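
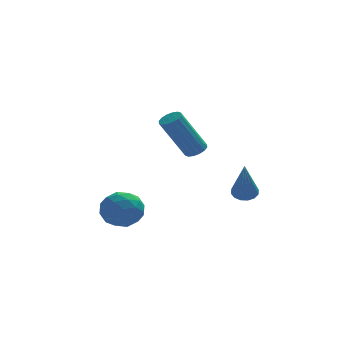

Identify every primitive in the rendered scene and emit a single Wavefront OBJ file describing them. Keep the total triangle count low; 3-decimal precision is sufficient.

v -3.822 0.111 -1.205
v -3.262 0.112 -1.874
v -4.158 -1.232 -1.486
v -3.598 -1.231 -2.155
v -3.299 -1.194 -1.336
v -3.092 -0.364 -1.162
v -4.328 -0.756 -2.198
v -4.121 0.074 -2.024
v -3.575 -0.424 -2.488
v -2.939 -0.695 -1.955
v -4.481 -0.425 -1.405
v -3.845 -0.696 -0.872
v -3.513 0.229 -1.514
v -3.907 -1.349 -1.846
v -3.731 -1.327 -1.364
v -3.402 -1.327 -1.757
v -3.413 -0.05 -1.096
v -3.083 -0.05 -1.49
v -3.105 -0.817 -1.174
v -4.337 -1.07 -1.87
v -4.007 -1.07 -2.264
v -4.018 0.207 -1.603
v -3.689 0.207 -1.996
v -4.315 -0.303 -2.186
v -3.368 -0.085 -2.269
v -3.565 -0.875 -2.434
v -3.994 -0.595 -2.459
v -3.872 -0.108 -2.357
v -2.994 -0.245 -1.956
v -3.191 -1.034 -2.121
v -3.015 -1.012 -1.64
v -2.893 -0.524 -1.538
v -3.177 -0.559 -2.317
v -4.229 -0.086 -1.239
v -4.426 -0.875 -1.404
v -4.527 -0.596 -1.822
v -4.405 -0.108 -1.72
v -3.855 -0.245 -0.926
v -4.052 -1.035 -1.091
v -3.548 -1.012 -1.003
v -3.426 -0.525 -0.901
v -4.243 -0.561 -1.043
v -0.236 3.978 -0.576
v 0.028 3.568 -0.463
v -1.02 3.393 1.349
v -1.284 3.802 1.236
v 0.164 3.765 -0.365
v -0.883 3.59 1.447
v 0.193 4.019 -0.323
v -0.854 3.844 1.488
v 0.107 4.262 -0.35
v -0.94 4.086 1.462
v -0.071 4.428 -0.436
v -1.118 4.253 1.375
v -0.293 4.474 -0.561
v -1.341 4.299 1.251
v -0.5 4.387 -0.689
v -1.548 4.212 1.123
v -0.637 4.19 -0.787
v -1.684 4.015 1.025
v -0.666 3.936 -0.828
v -1.713 3.761 0.983
v -0.58 3.694 -0.802
v -1.627 3.518 1.01
v -0.402 3.527 -0.715
v -1.449 3.352 1.096
v -0.179 3.481 -0.591
v -1.227 3.306 1.221
v 1.197 1.45 -1.905
v 1.484 1.053 -2.107
v 0.963 0.39 -0.155
v 1.667 1.217 -1.984
v 1.723 1.443 -1.839
v 1.638 1.672 -1.712
v 1.435 1.84 -1.637
v 1.169 1.905 -1.634
v 0.91 1.847 -1.703
v 0.728 1.683 -1.827
v 0.671 1.457 -1.971
v 0.756 1.229 -2.098
v 0.959 1.06 -2.173
v 1.225 0.996 -2.177
f 1 38 17
f 38 12 41
f 17 41 6
f 38 41 17
f 1 17 13
f 17 6 18
f 13 18 2
f 17 18 13
f 1 13 22
f 13 2 23
f 22 23 8
f 13 23 22
f 1 22 34
f 22 8 37
f 34 37 11
f 22 37 34
f 1 34 38
f 34 11 42
f 38 42 12
f 34 42 38
f 2 18 29
f 18 6 32
f 29 32 10
f 18 32 29
f 6 41 19
f 41 12 40
f 19 40 5
f 41 40 19
f 12 42 39
f 42 11 35
f 39 35 3
f 42 35 39
f 11 37 36
f 37 8 24
f 36 24 7
f 37 24 36
f 8 23 28
f 23 2 25
f 28 25 9
f 23 25 28
f 4 30 16
f 30 10 31
f 16 31 5
f 30 31 16
f 4 16 14
f 16 5 15
f 14 15 3
f 16 15 14
f 4 14 21
f 14 3 20
f 21 20 7
f 14 20 21
f 4 21 26
f 21 7 27
f 26 27 9
f 21 27 26
f 4 26 30
f 26 9 33
f 30 33 10
f 26 33 30
f 5 31 19
f 31 10 32
f 19 32 6
f 31 32 19
f 3 15 39
f 15 5 40
f 39 40 12
f 15 40 39
f 7 20 36
f 20 3 35
f 36 35 11
f 20 35 36
f 9 27 28
f 27 7 24
f 28 24 8
f 27 24 28
f 10 33 29
f 33 9 25
f 29 25 2
f 33 25 29
f 44 43 47
f 44 47 45
f 45 47 48
f 45 48 46
f 47 43 49
f 47 49 48
f 48 49 50
f 48 50 46
f 49 43 51
f 49 51 50
f 50 51 52
f 50 52 46
f 51 43 53
f 51 53 52
f 52 53 54
f 52 54 46
f 53 43 55
f 53 55 54
f 54 55 56
f 54 56 46
f 55 43 57
f 55 57 56
f 56 57 58
f 56 58 46
f 57 43 59
f 57 59 58
f 58 59 60
f 58 60 46
f 59 43 61
f 59 61 60
f 60 61 62
f 60 62 46
f 61 43 63
f 61 63 62
f 62 63 64
f 62 64 46
f 63 43 65
f 63 65 64
f 64 65 66
f 64 66 46
f 65 43 67
f 65 67 66
f 66 67 68
f 66 68 46
f 67 43 44
f 67 44 68
f 68 44 45
f 68 45 46
f 70 69 72
f 70 72 71
f 72 69 73
f 72 73 71
f 73 69 74
f 73 74 71
f 74 69 75
f 74 75 71
f 75 69 76
f 75 76 71
f 76 69 77
f 76 77 71
f 77 69 78
f 77 78 71
f 78 69 79
f 78 79 71
f 79 69 80
f 79 80 71
f 80 69 81
f 80 81 71
f 81 69 82
f 81 82 71
f 82 69 70
f 82 70 71



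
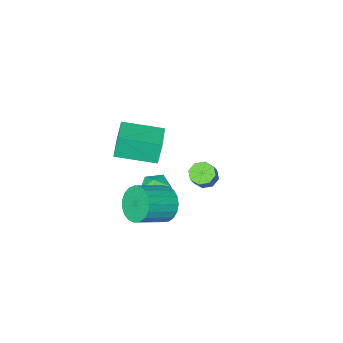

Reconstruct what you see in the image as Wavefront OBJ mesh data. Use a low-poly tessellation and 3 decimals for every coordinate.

v 0.671 -1.973 2.796
v 0.416 -1.949 4.009
v 1.702 -0.779 2.988
v 1.447 -0.754 4.201
v 2.173 -3.326 3.139
v 1.918 -3.301 4.352
v 3.204 -2.131 3.331
v 2.949 -2.107 4.544
v -3.29 -3.601 -2.975
v -2.842 -3.268 -3.38
v -2.342 -2.906 -2.531
v -2.79 -3.239 -2.125
v -3.262 -2.973 -3.259
v -2.763 -2.611 -2.409
v -3.699 -3.045 -2.971
v -3.199 -2.683 -2.121
v -3.896 -3.444 -2.685
v -3.397 -3.082 -1.836
v -3.738 -3.934 -2.569
v -3.238 -3.572 -1.72
v -3.317 -4.229 -2.691
v -2.818 -3.867 -1.841
v -2.881 -4.157 -2.979
v -2.381 -3.795 -2.129
v -2.683 -3.758 -3.264
v -2.184 -3.396 -2.415
v 1.175 -0.974 -0.519
v 1.569 -1.337 -1.375
v 3.119 -1.489 -0.598
v 2.725 -1.126 0.259
v 1.632 -0.924 -1.418
v 3.181 -1.076 -0.641
v 1.615 -0.519 -1.306
v 3.164 -0.671 -0.529
v 1.522 -0.194 -1.058
v 3.072 -0.345 -0.28
v 1.37 -0.003 -0.716
v 2.919 -0.155 0.061
v 1.183 0.02 -0.34
v 2.733 -0.132 0.437
v 0.996 -0.129 0.005
v 2.545 -0.281 0.782
v 0.839 -0.424 0.259
v 2.389 -0.576 1.036
v 0.741 -0.814 0.379
v 2.29 -0.966 1.156
v 0.717 -1.232 0.344
v 2.267 -1.384 1.121
v 0.773 -1.605 0.159
v 2.323 -1.757 0.937
v 0.899 -1.869 -0.142
v 2.448 -2.021 0.635
v 1.072 -1.979 -0.509
v 2.621 -2.131 0.268
v 1.263 -1.914 -0.877
v 2.812 -2.066 -0.1
v 1.439 -1.687 -1.184
v 2.988 -1.839 -0.406
v -0.257 -2.352 -1.134
v 0.143 -1.915 -0.479
v 0.917 -3.145 -1.321
v 1.317 -2.708 -0.666
v 0.644 -3.253 -0.488
v -0.081 -2.762 -0.372
v 1.141 -2.298 -1.428
v 0.416 -1.807 -1.312
v 1.007 -1.881 -0.66
v 0.7 -2.472 -0.079
v 0.36 -2.588 -1.721
v 0.053 -3.179 -1.14
f 2 4 1
f 5 2 1
f 1 4 3
f 3 5 1
f 2 8 4
f 6 2 5
f 6 8 2
f 4 8 3
f 7 5 3
f 3 8 7
f 7 6 5
f 8 6 7
f 10 9 13
f 10 13 11
f 11 13 14
f 11 14 12
f 13 9 15
f 13 15 14
f 14 15 16
f 14 16 12
f 15 9 17
f 15 17 16
f 16 17 18
f 16 18 12
f 17 9 19
f 17 19 18
f 18 19 20
f 18 20 12
f 19 9 21
f 19 21 20
f 20 21 22
f 20 22 12
f 21 9 23
f 21 23 22
f 22 23 24
f 22 24 12
f 23 9 25
f 23 25 24
f 24 25 26
f 24 26 12
f 25 9 10
f 25 10 26
f 26 10 11
f 26 11 12
f 28 27 31
f 28 31 29
f 29 31 32
f 29 32 30
f 31 27 33
f 31 33 32
f 32 33 34
f 32 34 30
f 33 27 35
f 33 35 34
f 34 35 36
f 34 36 30
f 35 27 37
f 35 37 36
f 36 37 38
f 36 38 30
f 37 27 39
f 37 39 38
f 38 39 40
f 38 40 30
f 39 27 41
f 39 41 40
f 40 41 42
f 40 42 30
f 41 27 43
f 41 43 42
f 42 43 44
f 42 44 30
f 43 27 45
f 43 45 44
f 44 45 46
f 44 46 30
f 45 27 47
f 45 47 46
f 46 47 48
f 46 48 30
f 47 27 49
f 47 49 48
f 48 49 50
f 48 50 30
f 49 27 51
f 49 51 50
f 50 51 52
f 50 52 30
f 51 27 53
f 51 53 52
f 52 53 54
f 52 54 30
f 53 27 55
f 53 55 54
f 54 55 56
f 54 56 30
f 55 27 57
f 55 57 56
f 56 57 58
f 56 58 30
f 57 27 28
f 57 28 58
f 58 28 29
f 58 29 30
f 59 70 64
f 59 64 60
f 59 60 66
f 59 66 69
f 59 69 70
f 60 64 68
f 64 70 63
f 70 69 61
f 69 66 65
f 66 60 67
f 62 68 63
f 62 63 61
f 62 61 65
f 62 65 67
f 62 67 68
f 63 68 64
f 61 63 70
f 65 61 69
f 67 65 66
f 68 67 60



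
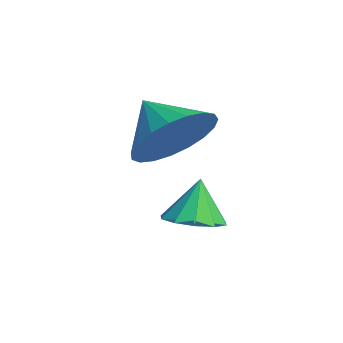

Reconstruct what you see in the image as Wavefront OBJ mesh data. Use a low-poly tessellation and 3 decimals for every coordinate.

v 2.053 3.178 0.612
v 2.651 3.289 1.431
v 1.127 2.742 1.348
v 2.458 3.666 1.412
v 2.195 3.958 1.254
v 1.907 4.116 0.985
v 1.644 4.112 0.652
v 1.453 3.946 0.312
v 1.365 3.647 0.024
v 1.396 3.267 -0.162
v 1.54 2.872 -0.215
v 1.774 2.53 -0.124
v 2.055 2.299 0.094
v 2.336 2.221 0.402
v 2.569 2.308 0.746
v 2.712 2.546 1.067
v 2.741 2.892 1.309
v 2.072 3.567 -1.754
v 2.737 3.425 -1.588
v 1.848 3.773 -0.686
v 2.708 3.848 -1.675
v 2.437 4.164 -1.792
v 2.026 4.252 -1.895
v 1.632 4.078 -1.944
v 1.407 3.71 -1.92
v 1.435 3.287 -1.833
v 1.707 2.971 -1.716
v 2.118 2.883 -1.613
v 2.511 3.057 -1.564
f 2 1 4
f 2 4 3
f 4 1 5
f 4 5 3
f 5 1 6
f 5 6 3
f 6 1 7
f 6 7 3
f 7 1 8
f 7 8 3
f 8 1 9
f 8 9 3
f 9 1 10
f 9 10 3
f 10 1 11
f 10 11 3
f 11 1 12
f 11 12 3
f 12 1 13
f 12 13 3
f 13 1 14
f 13 14 3
f 14 1 15
f 14 15 3
f 15 1 16
f 15 16 3
f 16 1 17
f 16 17 3
f 17 1 2
f 17 2 3
f 19 18 21
f 19 21 20
f 21 18 22
f 21 22 20
f 22 18 23
f 22 23 20
f 23 18 24
f 23 24 20
f 24 18 25
f 24 25 20
f 25 18 26
f 25 26 20
f 26 18 27
f 26 27 20
f 27 18 28
f 27 28 20
f 28 18 29
f 28 29 20
f 29 18 19
f 29 19 20



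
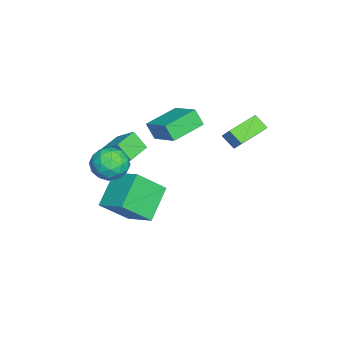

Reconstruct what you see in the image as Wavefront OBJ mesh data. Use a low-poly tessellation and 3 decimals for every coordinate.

v -3.534 -2.89 -2.945
v -3.722 -3.568 -2.035
v -3.036 -1.97 -2.157
v -3.224 -2.647 -1.247
v -2.296 -3.433 -3.093
v -2.484 -4.11 -2.183
v -1.798 -2.512 -2.305
v -1.986 -3.19 -1.395
v -4.5 2.683 -0.633
v -4.079 3.093 0.048
v -4.159 3.323 -1.23
v -3.737 3.734 -0.55
v -3.043 1.646 -0.91
v -2.621 2.057 -0.23
v -2.701 2.287 -1.508
v -2.28 2.697 -0.827
v 1.896 -2.218 0.575
v 2.476 -2.98 0.328
v 0.924 -2.56 -0.648
v 1.504 -3.322 -0.895
v 0.971 -3.356 -0.064
v 1.572 -3.145 0.693
v 1.828 -2.395 -1.013
v 2.429 -2.184 -0.256
v 2.434 -3.089 -0.653
v 1.904 -3.683 -0.067
v 1.496 -1.857 -0.253
v 0.966 -2.451 0.333
v 2.271 -2.569 0.559
v 1.129 -2.971 -0.879
v 0.816 -2.991 -0.39
v 1.157 -3.439 -0.536
v 1.74 -2.666 0.773
v 2.081 -3.113 0.628
v 1.196 -3.335 0.398
v 1.319 -2.427 -0.948
v 1.66 -2.874 -1.093
v 2.243 -2.101 0.216
v 2.584 -2.549 0.07
v 2.204 -2.205 -0.718
v 2.587 -3.081 -0.163
v 2.016 -3.282 -0.882
v 2.207 -2.737 -0.951
v 2.559 -2.613 -0.507
v 2.276 -3.43 0.182
v 1.705 -3.631 -0.538
v 1.392 -3.651 -0.049
v 1.745 -3.527 0.396
v 2.251 -3.494 -0.395
v 1.695 -1.909 0.218
v 1.124 -2.11 -0.502
v 1.655 -2.013 -0.716
v 2.008 -1.889 -0.271
v 1.384 -2.258 0.562
v 0.813 -2.459 -0.157
v 0.841 -2.927 0.187
v 1.193 -2.803 0.631
v 1.149 -2.046 0.075
v -1.082 -1.79 -3.592
v -0.365 -3.031 -2.269
v -0.173 -0.512 -2.886
v 0.543 -1.752 -1.563
v 0.457 -2.208 -4.817
v 1.173 -3.448 -3.494
v 1.365 -0.929 -4.111
v 2.082 -2.17 -2.788
v -3.694 -0.282 -0.618
v -3.837 -0.717 0.271
v -2.564 0.85 0.117
v -2.707 0.415 1.006
v -2.293 -1.455 -0.966
v -2.436 -1.89 -0.077
v -1.163 -0.323 -0.231
v -1.306 -0.758 0.658
f 2 4 1
f 5 2 1
f 1 4 3
f 3 5 1
f 2 8 4
f 6 2 5
f 6 8 2
f 4 8 3
f 7 5 3
f 3 8 7
f 7 6 5
f 8 6 7
f 10 12 9
f 13 10 9
f 9 12 11
f 11 13 9
f 10 16 12
f 14 10 13
f 14 16 10
f 12 16 11
f 15 13 11
f 11 16 15
f 15 14 13
f 16 14 15
f 17 54 33
f 54 28 57
f 33 57 22
f 54 57 33
f 17 33 29
f 33 22 34
f 29 34 18
f 33 34 29
f 17 29 38
f 29 18 39
f 38 39 24
f 29 39 38
f 17 38 50
f 38 24 53
f 50 53 27
f 38 53 50
f 17 50 54
f 50 27 58
f 54 58 28
f 50 58 54
f 18 34 45
f 34 22 48
f 45 48 26
f 34 48 45
f 22 57 35
f 57 28 56
f 35 56 21
f 57 56 35
f 28 58 55
f 58 27 51
f 55 51 19
f 58 51 55
f 27 53 52
f 53 24 40
f 52 40 23
f 53 40 52
f 24 39 44
f 39 18 41
f 44 41 25
f 39 41 44
f 20 46 32
f 46 26 47
f 32 47 21
f 46 47 32
f 20 32 30
f 32 21 31
f 30 31 19
f 32 31 30
f 20 30 37
f 30 19 36
f 37 36 23
f 30 36 37
f 20 37 42
f 37 23 43
f 42 43 25
f 37 43 42
f 20 42 46
f 42 25 49
f 46 49 26
f 42 49 46
f 21 47 35
f 47 26 48
f 35 48 22
f 47 48 35
f 19 31 55
f 31 21 56
f 55 56 28
f 31 56 55
f 23 36 52
f 36 19 51
f 52 51 27
f 36 51 52
f 25 43 44
f 43 23 40
f 44 40 24
f 43 40 44
f 26 49 45
f 49 25 41
f 45 41 18
f 49 41 45
f 60 62 59
f 63 60 59
f 59 62 61
f 61 63 59
f 60 66 62
f 64 60 63
f 64 66 60
f 62 66 61
f 65 63 61
f 61 66 65
f 65 64 63
f 66 64 65
f 68 70 67
f 71 68 67
f 67 70 69
f 69 71 67
f 68 74 70
f 72 68 71
f 72 74 68
f 70 74 69
f 73 71 69
f 69 74 73
f 73 72 71
f 74 72 73



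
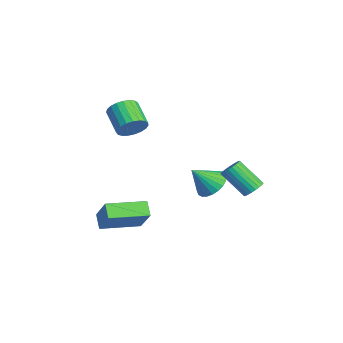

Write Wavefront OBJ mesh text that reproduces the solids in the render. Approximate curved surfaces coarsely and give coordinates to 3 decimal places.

v -2.406 -4.415 -3.149
v -3.162 -4.381 -2.558
v -2.489 -2.239 -3.382
v -3.245 -2.205 -2.791
v -1.255 -4.215 -1.689
v -2.011 -4.181 -1.098
v -1.338 -2.039 -1.922
v -2.094 -2.005 -1.331
v -3.049 -2.475 3.501
v -2.672 -2.199 4.211
v -4.014 -2.368 4.989
v -4.391 -2.645 4.279
v -2.792 -1.898 4.07
v -4.134 -2.067 4.847
v -2.957 -1.697 3.83
v -4.299 -1.866 4.608
v -3.137 -1.631 3.534
v -4.479 -1.8 4.311
v -3.302 -1.71 3.231
v -4.644 -1.879 4.009
v -3.423 -1.922 2.976
v -4.765 -2.091 3.753
v -3.48 -2.23 2.811
v -4.822 -2.399 3.588
v -3.462 -2.58 2.766
v -4.804 -2.749 3.543
v -3.373 -2.912 2.848
v -4.715 -3.081 3.625
v -3.228 -3.168 3.042
v -4.569 -3.337 3.82
v -3.051 -3.305 3.317
v -4.393 -3.474 4.094
v -2.875 -3.298 3.623
v -4.217 -3.468 4.4
v -2.728 -3.149 3.908
v -4.07 -3.319 4.685
v -2.638 -2.884 4.123
v -3.979 -3.053 4.9
v -2.618 -2.548 4.23
v -3.96 -2.717 5.008
v -0.258 2.992 -0.242
v 0.281 2.915 0.075
v -0.604 1.951 1.34
v -1.142 2.028 1.022
v 0.196 3.123 0.175
v -0.689 2.159 1.44
v 0.042 3.312 0.21
v -0.843 2.347 1.475
v -0.158 3.451 0.177
v -1.043 2.487 1.442
v -0.373 3.521 0.08
v -1.257 2.557 1.345
v -0.57 3.51 -0.066
v -1.455 2.546 1.199
v -0.72 3.42 -0.239
v -1.604 2.456 1.026
v -0.799 3.266 -0.413
v -1.684 2.301 0.852
v -0.796 3.069 -0.56
v -1.681 2.105 0.705
v -0.711 2.861 -0.66
v -1.596 1.897 0.605
v -0.557 2.673 -0.695
v -1.442 1.708 0.57
v -0.357 2.533 -0.662
v -1.242 1.569 0.603
v -0.143 2.463 -0.565
v -1.027 1.499 0.7
v 0.055 2.474 -0.419
v -0.83 1.51 0.846
v 0.204 2.564 -0.246
v -0.68 1.6 1.019
v 0.284 2.719 -0.072
v -0.601 1.754 1.193
v -3.171 1.71 -1.324
v -2.194 1.761 -1.263
v -3.189 0.63 -0.116
v -2.298 2.036 -1.018
v -2.535 2.261 -0.82
v -2.869 2.403 -0.699
v -3.249 2.439 -0.673
v -3.617 2.364 -0.745
v -3.917 2.189 -0.906
v -4.103 1.942 -1.131
v -4.147 1.659 -1.384
v -4.043 1.384 -1.629
v -3.806 1.159 -1.827
v -3.472 1.018 -1.948
v -3.092 0.982 -1.974
v -2.724 1.057 -1.902
v -2.424 1.231 -1.741
v -2.238 1.478 -1.516
f 2 4 1
f 5 2 1
f 1 4 3
f 3 5 1
f 2 8 4
f 6 2 5
f 6 8 2
f 4 8 3
f 7 5 3
f 3 8 7
f 7 6 5
f 8 6 7
f 10 9 13
f 10 13 11
f 11 13 14
f 11 14 12
f 13 9 15
f 13 15 14
f 14 15 16
f 14 16 12
f 15 9 17
f 15 17 16
f 16 17 18
f 16 18 12
f 17 9 19
f 17 19 18
f 18 19 20
f 18 20 12
f 19 9 21
f 19 21 20
f 20 21 22
f 20 22 12
f 21 9 23
f 21 23 22
f 22 23 24
f 22 24 12
f 23 9 25
f 23 25 24
f 24 25 26
f 24 26 12
f 25 9 27
f 25 27 26
f 26 27 28
f 26 28 12
f 27 9 29
f 27 29 28
f 28 29 30
f 28 30 12
f 29 9 31
f 29 31 30
f 30 31 32
f 30 32 12
f 31 9 33
f 31 33 32
f 32 33 34
f 32 34 12
f 33 9 35
f 33 35 34
f 34 35 36
f 34 36 12
f 35 9 37
f 35 37 36
f 36 37 38
f 36 38 12
f 37 9 39
f 37 39 38
f 38 39 40
f 38 40 12
f 39 9 10
f 39 10 40
f 40 10 11
f 40 11 12
f 42 41 45
f 42 45 43
f 43 45 46
f 43 46 44
f 45 41 47
f 45 47 46
f 46 47 48
f 46 48 44
f 47 41 49
f 47 49 48
f 48 49 50
f 48 50 44
f 49 41 51
f 49 51 50
f 50 51 52
f 50 52 44
f 51 41 53
f 51 53 52
f 52 53 54
f 52 54 44
f 53 41 55
f 53 55 54
f 54 55 56
f 54 56 44
f 55 41 57
f 55 57 56
f 56 57 58
f 56 58 44
f 57 41 59
f 57 59 58
f 58 59 60
f 58 60 44
f 59 41 61
f 59 61 60
f 60 61 62
f 60 62 44
f 61 41 63
f 61 63 62
f 62 63 64
f 62 64 44
f 63 41 65
f 63 65 64
f 64 65 66
f 64 66 44
f 65 41 67
f 65 67 66
f 66 67 68
f 66 68 44
f 67 41 69
f 67 69 68
f 68 69 70
f 68 70 44
f 69 41 71
f 69 71 70
f 70 71 72
f 70 72 44
f 71 41 73
f 71 73 72
f 72 73 74
f 72 74 44
f 73 41 42
f 73 42 74
f 74 42 43
f 74 43 44
f 76 75 78
f 76 78 77
f 78 75 79
f 78 79 77
f 79 75 80
f 79 80 77
f 80 75 81
f 80 81 77
f 81 75 82
f 81 82 77
f 82 75 83
f 82 83 77
f 83 75 84
f 83 84 77
f 84 75 85
f 84 85 77
f 85 75 86
f 85 86 77
f 86 75 87
f 86 87 77
f 87 75 88
f 87 88 77
f 88 75 89
f 88 89 77
f 89 75 90
f 89 90 77
f 90 75 91
f 90 91 77
f 91 75 92
f 91 92 77
f 92 75 76
f 92 76 77



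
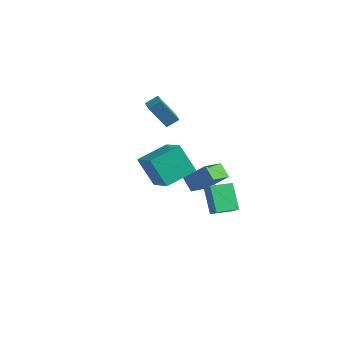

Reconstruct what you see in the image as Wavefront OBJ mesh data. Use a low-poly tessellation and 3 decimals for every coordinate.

v -2.171 1.512 3.059
v -1.687 2.166 3.55
v -2.827 2.075 2.957
v -2.343 2.728 3.448
v -1.317 2.192 1.312
v -0.833 2.845 1.803
v -1.973 2.754 1.21
v -1.489 3.408 1.701
v 1.64 1.912 -2.873
v 2.206 1.743 -2.319
v 2.373 3.296 -3.201
v 2.939 3.127 -2.647
v 2.721 1.013 -4.253
v 3.287 0.844 -3.699
v 3.454 2.397 -4.581
v 4.02 2.228 -4.027
v 0.159 2.712 -4.465
v -0.697 3.07 -3.802
v 0.26 4.31 -5.195
v -0.596 4.668 -4.533
v 1.436 3.252 -3.107
v 0.58 3.61 -2.445
v 1.537 4.85 -3.838
v 0.681 5.208 -3.175
v 0.884 -3.833 3.168
v 2.452 -4.742 4.379
v 1.615 -1.962 3.627
v 3.183 -2.872 4.838
v 2.097 -3.908 1.542
v 3.665 -4.818 2.753
v 2.828 -2.038 2.001
v 4.396 -2.947 3.212
f 2 4 1
f 5 2 1
f 1 4 3
f 3 5 1
f 2 8 4
f 6 2 5
f 6 8 2
f 4 8 3
f 7 5 3
f 3 8 7
f 7 6 5
f 8 6 7
f 10 12 9
f 13 10 9
f 9 12 11
f 11 13 9
f 10 16 12
f 14 10 13
f 14 16 10
f 12 16 11
f 15 13 11
f 11 16 15
f 15 14 13
f 16 14 15
f 18 20 17
f 21 18 17
f 17 20 19
f 19 21 17
f 18 24 20
f 22 18 21
f 22 24 18
f 20 24 19
f 23 21 19
f 19 24 23
f 23 22 21
f 24 22 23
f 26 28 25
f 29 26 25
f 25 28 27
f 27 29 25
f 26 32 28
f 30 26 29
f 30 32 26
f 28 32 27
f 31 29 27
f 27 32 31
f 31 30 29
f 32 30 31



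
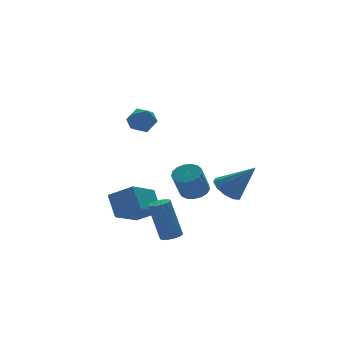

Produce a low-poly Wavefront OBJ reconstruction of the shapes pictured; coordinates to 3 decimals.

v -0.688 0.224 -3.257
v -0.158 0.422 -3.185
v -0.603 0.834 -1.07
v -1.132 0.636 -1.143
v -0.317 0.657 -3.264
v -0.762 1.07 -1.149
v -0.576 0.776 -3.342
v -1.021 1.189 -1.227
v -0.864 0.747 -3.397
v -1.309 1.16 -1.282
v -1.105 0.578 -3.414
v -1.55 0.991 -1.3
v -1.234 0.314 -3.39
v -1.679 0.726 -1.275
v -1.217 0.026 -3.33
v -1.662 0.438 -1.215
v -1.058 -0.21 -3.251
v -1.503 0.203 -1.136
v -0.799 -0.329 -3.173
v -1.244 0.084 -1.058
v -0.511 -0.3 -3.118
v -0.956 0.113 -1.003
v -0.27 -0.131 -3.1
v -0.715 0.282 -0.986
v -0.141 0.134 -3.125
v -0.586 0.546 -1.01
v 2.108 -0.122 -0.533
v 2.782 -0.279 -1.076
v 3.112 -1.018 0.973
v 2.864 0.205 -0.843
v 2.657 0.565 -0.491
v 2.24 0.662 -0.155
v 1.773 0.46 0.036
v 1.434 0.035 0.01
v 1.352 -0.449 -0.224
v 1.559 -0.808 -0.576
v 1.976 -0.905 -0.911
v 2.443 -0.703 -1.102
v -1.539 1.801 -1.845
v -1.483 2.744 -0.719
v -2.434 2.735 -2.583
v -2.378 3.679 -1.457
v 0.018 2.661 -2.643
v 0.074 3.605 -1.517
v -0.877 3.596 -3.381
v -0.821 4.539 -2.255
v 1.268 1.63 -1.038
v 1.737 2.094 -0.661
v 1.081 1.653 0.696
v 0.612 1.19 0.318
v 1.448 2.302 -0.733
v 0.792 1.862 0.624
v 1.118 2.357 -0.875
v 0.462 1.916 0.482
v 0.822 2.245 -1.054
v 0.166 1.805 0.302
v 0.628 1.993 -1.23
v -0.028 1.552 0.126
v 0.581 1.657 -1.362
v -0.075 1.216 -0.005
v 0.691 1.315 -1.42
v 0.035 0.875 -0.063
v 0.934 1.046 -1.39
v 0.277 0.605 -0.034
v 1.253 0.91 -1.28
v 0.596 0.469 0.077
v 1.575 0.939 -1.114
v 0.919 0.499 0.242
v 1.827 1.127 -0.931
v 1.171 0.686 0.425
v 1.951 1.43 -0.773
v 1.295 0.989 0.584
v 1.919 1.779 -0.675
v 1.263 1.338 0.681
v -1.995 2.327 3.879
v -1.501 2.224 4.526
v -1.419 1.296 3.274
v -0.925 1.193 3.921
v -1.726 1.032 3.987
v -2.082 1.669 4.361
v -0.838 1.851 3.439
v -1.194 2.488 3.813
v -0.786 1.93 4.254
v -1.335 1.423 4.592
v -1.585 2.097 3.208
v -2.134 1.59 3.546
f 2 1 5
f 2 5 3
f 3 5 6
f 3 6 4
f 5 1 7
f 5 7 6
f 6 7 8
f 6 8 4
f 7 1 9
f 7 9 8
f 8 9 10
f 8 10 4
f 9 1 11
f 9 11 10
f 10 11 12
f 10 12 4
f 11 1 13
f 11 13 12
f 12 13 14
f 12 14 4
f 13 1 15
f 13 15 14
f 14 15 16
f 14 16 4
f 15 1 17
f 15 17 16
f 16 17 18
f 16 18 4
f 17 1 19
f 17 19 18
f 18 19 20
f 18 20 4
f 19 1 21
f 19 21 20
f 20 21 22
f 20 22 4
f 21 1 23
f 21 23 22
f 22 23 24
f 22 24 4
f 23 1 25
f 23 25 24
f 24 25 26
f 24 26 4
f 25 1 2
f 25 2 26
f 26 2 3
f 26 3 4
f 28 27 30
f 28 30 29
f 30 27 31
f 30 31 29
f 31 27 32
f 31 32 29
f 32 27 33
f 32 33 29
f 33 27 34
f 33 34 29
f 34 27 35
f 34 35 29
f 35 27 36
f 35 36 29
f 36 27 37
f 36 37 29
f 37 27 38
f 37 38 29
f 38 27 28
f 38 28 29
f 40 42 39
f 43 40 39
f 39 42 41
f 41 43 39
f 40 46 42
f 44 40 43
f 44 46 40
f 42 46 41
f 45 43 41
f 41 46 45
f 45 44 43
f 46 44 45
f 48 47 51
f 48 51 49
f 49 51 52
f 49 52 50
f 51 47 53
f 51 53 52
f 52 53 54
f 52 54 50
f 53 47 55
f 53 55 54
f 54 55 56
f 54 56 50
f 55 47 57
f 55 57 56
f 56 57 58
f 56 58 50
f 57 47 59
f 57 59 58
f 58 59 60
f 58 60 50
f 59 47 61
f 59 61 60
f 60 61 62
f 60 62 50
f 61 47 63
f 61 63 62
f 62 63 64
f 62 64 50
f 63 47 65
f 63 65 64
f 64 65 66
f 64 66 50
f 65 47 67
f 65 67 66
f 66 67 68
f 66 68 50
f 67 47 69
f 67 69 68
f 68 69 70
f 68 70 50
f 69 47 71
f 69 71 70
f 70 71 72
f 70 72 50
f 71 47 73
f 71 73 72
f 72 73 74
f 72 74 50
f 73 47 48
f 73 48 74
f 74 48 49
f 74 49 50
f 75 86 80
f 75 80 76
f 75 76 82
f 75 82 85
f 75 85 86
f 76 80 84
f 80 86 79
f 86 85 77
f 85 82 81
f 82 76 83
f 78 84 79
f 78 79 77
f 78 77 81
f 78 81 83
f 78 83 84
f 79 84 80
f 77 79 86
f 81 77 85
f 83 81 82
f 84 83 76



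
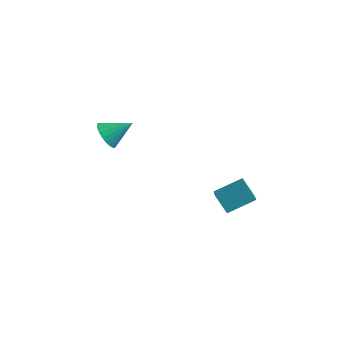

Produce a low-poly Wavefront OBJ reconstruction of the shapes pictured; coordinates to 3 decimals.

v 2.851 -1.617 -0.248
v 3.781 -0.514 0.396
v 2.321 -0.89 -0.728
v 3.251 0.213 -0.084
v 3.569 -1.693 -1.156
v 4.499 -0.59 -0.512
v 3.039 -0.966 -1.636
v 3.969 0.137 -0.992
v -2.884 -2.301 2.111
v -2.258 -2.678 1.739
v -1.916 -1.479 2.909
v -2.307 -2.429 1.543
v -2.444 -2.162 1.433
v -2.648 -1.915 1.427
v -2.888 -1.727 1.525
v -3.127 -1.627 1.712
v -3.329 -1.629 1.96
v -3.464 -1.733 2.23
v -3.51 -1.924 2.483
v -3.462 -2.172 2.679
v -3.325 -2.44 2.789
v -3.121 -2.686 2.795
v -2.881 -2.874 2.697
v -2.642 -2.975 2.51
v -2.44 -2.973 2.262
v -2.305 -2.868 1.992
f 2 4 1
f 5 2 1
f 1 4 3
f 3 5 1
f 2 8 4
f 6 2 5
f 6 8 2
f 4 8 3
f 7 5 3
f 3 8 7
f 7 6 5
f 8 6 7
f 10 9 12
f 10 12 11
f 12 9 13
f 12 13 11
f 13 9 14
f 13 14 11
f 14 9 15
f 14 15 11
f 15 9 16
f 15 16 11
f 16 9 17
f 16 17 11
f 17 9 18
f 17 18 11
f 18 9 19
f 18 19 11
f 19 9 20
f 19 20 11
f 20 9 21
f 20 21 11
f 21 9 22
f 21 22 11
f 22 9 23
f 22 23 11
f 23 9 24
f 23 24 11
f 24 9 25
f 24 25 11
f 25 9 26
f 25 26 11
f 26 9 10
f 26 10 11



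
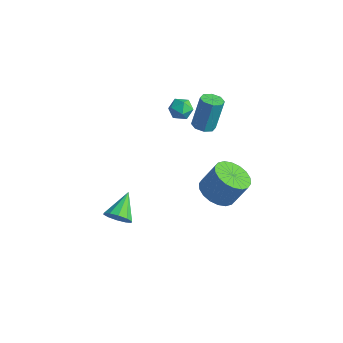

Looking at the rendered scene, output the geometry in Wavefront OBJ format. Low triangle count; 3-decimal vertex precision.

v 0.84 3.066 0.453
v 1.489 3.097 0.429
v 1.529 3.665 2.284
v 0.88 3.634 2.307
v 1.273 3.527 0.302
v 1.313 4.095 2.157
v 0.804 3.686 0.263
v 0.843 4.255 2.118
v 0.356 3.483 0.335
v 0.395 4.051 2.19
v 0.191 3.035 0.476
v 0.231 3.603 2.331
v 0.407 2.605 0.603
v 0.447 3.173 2.458
v 0.877 2.445 0.642
v 0.916 3.014 2.497
v 1.325 2.649 0.57
v 1.364 3.217 2.425
v 2.314 2.703 -3.908
v 3.098 3.252 -4.432
v 3.629 3.865 -2.995
v 2.846 3.317 -2.472
v 2.728 3.567 -4.43
v 3.259 4.18 -2.993
v 2.277 3.71 -4.324
v 2.808 4.323 -2.887
v 1.833 3.655 -4.136
v 2.365 4.268 -2.7
v 1.485 3.41 -3.903
v 2.016 4.024 -2.467
v 1.301 3.026 -3.671
v 1.832 3.64 -2.235
v 1.317 2.578 -3.486
v 1.848 3.191 -2.05
v 1.531 2.155 -3.385
v 2.062 2.768 -1.948
v 1.901 1.84 -3.387
v 2.432 2.453 -1.95
v 2.352 1.697 -3.493
v 2.883 2.31 -2.056
v 2.795 1.752 -3.68
v 3.327 2.365 -2.244
v 3.144 1.996 -3.913
v 3.675 2.61 -2.477
v 3.328 2.38 -4.145
v 3.859 2.994 -2.709
v 3.312 2.829 -4.33
v 3.843 3.442 -2.894
v 1.369 1.669 3.005
v 1.741 1.078 2.917
v 0.759 1.162 3.823
v 1.131 0.571 3.735
v 1.437 1.141 4.013
v 1.814 1.454 3.507
v 0.686 0.786 3.233
v 1.063 1.099 2.727
v 1.319 0.532 3.057
v 1.783 0.751 3.54
v 0.717 1.489 3.2
v 1.181 1.708 3.683
v 1.832 -3.632 -2.079
v 2.197 -3.87 -1.433
v 1.208 -2.368 -1.261
v 2.493 -3.572 -1.669
v 2.535 -3.296 -2.062
v 2.31 -3.148 -2.462
v 1.901 -3.186 -2.715
v 1.466 -3.394 -2.726
v 1.171 -3.692 -2.489
v 1.128 -3.968 -2.096
v 1.354 -4.116 -1.697
v 1.763 -4.078 -1.443
f 2 1 5
f 2 5 3
f 3 5 6
f 3 6 4
f 5 1 7
f 5 7 6
f 6 7 8
f 6 8 4
f 7 1 9
f 7 9 8
f 8 9 10
f 8 10 4
f 9 1 11
f 9 11 10
f 10 11 12
f 10 12 4
f 11 1 13
f 11 13 12
f 12 13 14
f 12 14 4
f 13 1 15
f 13 15 14
f 14 15 16
f 14 16 4
f 15 1 17
f 15 17 16
f 16 17 18
f 16 18 4
f 17 1 2
f 17 2 18
f 18 2 3
f 18 3 4
f 20 19 23
f 20 23 21
f 21 23 24
f 21 24 22
f 23 19 25
f 23 25 24
f 24 25 26
f 24 26 22
f 25 19 27
f 25 27 26
f 26 27 28
f 26 28 22
f 27 19 29
f 27 29 28
f 28 29 30
f 28 30 22
f 29 19 31
f 29 31 30
f 30 31 32
f 30 32 22
f 31 19 33
f 31 33 32
f 32 33 34
f 32 34 22
f 33 19 35
f 33 35 34
f 34 35 36
f 34 36 22
f 35 19 37
f 35 37 36
f 36 37 38
f 36 38 22
f 37 19 39
f 37 39 38
f 38 39 40
f 38 40 22
f 39 19 41
f 39 41 40
f 40 41 42
f 40 42 22
f 41 19 43
f 41 43 42
f 42 43 44
f 42 44 22
f 43 19 45
f 43 45 44
f 44 45 46
f 44 46 22
f 45 19 47
f 45 47 46
f 46 47 48
f 46 48 22
f 47 19 20
f 47 20 48
f 48 20 21
f 48 21 22
f 49 60 54
f 49 54 50
f 49 50 56
f 49 56 59
f 49 59 60
f 50 54 58
f 54 60 53
f 60 59 51
f 59 56 55
f 56 50 57
f 52 58 53
f 52 53 51
f 52 51 55
f 52 55 57
f 52 57 58
f 53 58 54
f 51 53 60
f 55 51 59
f 57 55 56
f 58 57 50
f 62 61 64
f 62 64 63
f 64 61 65
f 64 65 63
f 65 61 66
f 65 66 63
f 66 61 67
f 66 67 63
f 67 61 68
f 67 68 63
f 68 61 69
f 68 69 63
f 69 61 70
f 69 70 63
f 70 61 71
f 70 71 63
f 71 61 72
f 71 72 63
f 72 61 62
f 72 62 63



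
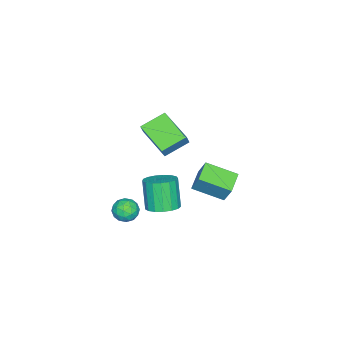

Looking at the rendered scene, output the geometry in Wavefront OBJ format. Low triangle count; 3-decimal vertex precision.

v -0.515 1.484 -4.421
v 0.452 1.49 -4.068
v -0.217 0.962 -2.226
v -1.185 0.956 -2.579
v 0.296 1.951 -3.992
v -0.373 1.423 -2.15
v -0.046 2.306 -4.015
v -0.715 1.778 -2.173
v -0.495 2.472 -4.131
v -1.164 1.944 -2.288
v -0.949 2.412 -4.313
v -1.619 1.884 -2.471
v -1.304 2.139 -4.52
v -1.973 1.611 -2.678
v -1.478 1.716 -4.704
v -2.147 1.188 -2.862
v -1.432 1.24 -4.824
v -2.101 0.712 -2.982
v -1.175 0.82 -4.851
v -1.844 0.292 -3.009
v -0.768 0.552 -4.78
v -1.437 0.024 -2.938
v -0.302 0.497 -4.626
v -0.972 -0.031 -2.784
v 0.114 0.669 -4.426
v -0.555 0.141 -2.584
v 0.387 1.027 -4.224
v -0.283 0.499 -2.382
v 1.61 0.655 -2.402
v 2.167 1.229 -2.662
v 2.093 -0.229 -3.318
v 2.65 0.345 -3.578
v 2.728 -0.002 -2.816
v 2.43 0.544 -2.25
v 1.83 0.456 -3.73
v 1.532 1.002 -3.164
v 2.304 1.106 -3.483
v 2.858 0.823 -2.918
v 1.402 0.177 -3.062
v 1.956 -0.106 -2.497
v 1.846 1.019 -2.452
v 2.414 -0.019 -3.528
v 2.46 -0.223 -3.08
v 2.787 0.114 -3.233
v 2 0.617 -2.209
v 2.328 0.954 -2.362
v 2.658 0.231 -2.452
v 1.932 0.046 -3.618
v 2.26 0.383 -3.771
v 1.473 0.886 -2.747
v 1.8 1.223 -2.9
v 1.602 0.769 -3.528
v 2.254 1.284 -3.087
v 2.538 0.765 -3.625
v 2.056 0.83 -3.715
v 1.88 1.151 -3.382
v 2.58 1.118 -2.755
v 2.864 0.599 -3.293
v 2.91 0.395 -2.845
v 2.734 0.716 -2.512
v 2.66 1.046 -3.237
v 1.396 0.401 -2.687
v 1.68 -0.118 -3.225
v 1.526 0.284 -3.468
v 1.35 0.605 -3.135
v 1.722 0.235 -2.355
v 2.006 -0.284 -2.893
v 2.38 -0.151 -2.598
v 2.204 0.17 -2.265
v 1.6 -0.046 -2.743
v -2.764 2.618 -2.446
v -2.489 3.212 -1.197
v -3.293 4.44 -3.195
v -3.019 5.034 -1.946
v -1.401 2.846 -2.854
v -1.127 3.44 -1.605
v -1.931 4.668 -3.603
v -1.656 5.262 -2.354
v 1.748 2.786 2.311
v 0.824 0.977 3.074
v 0.539 3.673 2.95
v -0.385 1.864 3.713
v 2.245 2.876 3.127
v 1.321 1.067 3.89
v 1.036 3.763 3.766
v 0.112 1.954 4.529
f 2 1 5
f 2 5 3
f 3 5 6
f 3 6 4
f 5 1 7
f 5 7 6
f 6 7 8
f 6 8 4
f 7 1 9
f 7 9 8
f 8 9 10
f 8 10 4
f 9 1 11
f 9 11 10
f 10 11 12
f 10 12 4
f 11 1 13
f 11 13 12
f 12 13 14
f 12 14 4
f 13 1 15
f 13 15 14
f 14 15 16
f 14 16 4
f 15 1 17
f 15 17 16
f 16 17 18
f 16 18 4
f 17 1 19
f 17 19 18
f 18 19 20
f 18 20 4
f 19 1 21
f 19 21 20
f 20 21 22
f 20 22 4
f 21 1 23
f 21 23 22
f 22 23 24
f 22 24 4
f 23 1 25
f 23 25 24
f 24 25 26
f 24 26 4
f 25 1 27
f 25 27 26
f 26 27 28
f 26 28 4
f 27 1 2
f 27 2 28
f 28 2 3
f 28 3 4
f 29 66 45
f 66 40 69
f 45 69 34
f 66 69 45
f 29 45 41
f 45 34 46
f 41 46 30
f 45 46 41
f 29 41 50
f 41 30 51
f 50 51 36
f 41 51 50
f 29 50 62
f 50 36 65
f 62 65 39
f 50 65 62
f 29 62 66
f 62 39 70
f 66 70 40
f 62 70 66
f 30 46 57
f 46 34 60
f 57 60 38
f 46 60 57
f 34 69 47
f 69 40 68
f 47 68 33
f 69 68 47
f 40 70 67
f 70 39 63
f 67 63 31
f 70 63 67
f 39 65 64
f 65 36 52
f 64 52 35
f 65 52 64
f 36 51 56
f 51 30 53
f 56 53 37
f 51 53 56
f 32 58 44
f 58 38 59
f 44 59 33
f 58 59 44
f 32 44 42
f 44 33 43
f 42 43 31
f 44 43 42
f 32 42 49
f 42 31 48
f 49 48 35
f 42 48 49
f 32 49 54
f 49 35 55
f 54 55 37
f 49 55 54
f 32 54 58
f 54 37 61
f 58 61 38
f 54 61 58
f 33 59 47
f 59 38 60
f 47 60 34
f 59 60 47
f 31 43 67
f 43 33 68
f 67 68 40
f 43 68 67
f 35 48 64
f 48 31 63
f 64 63 39
f 48 63 64
f 37 55 56
f 55 35 52
f 56 52 36
f 55 52 56
f 38 61 57
f 61 37 53
f 57 53 30
f 61 53 57
f 72 74 71
f 75 72 71
f 71 74 73
f 73 75 71
f 72 78 74
f 76 72 75
f 76 78 72
f 74 78 73
f 77 75 73
f 73 78 77
f 77 76 75
f 78 76 77
f 80 82 79
f 83 80 79
f 79 82 81
f 81 83 79
f 80 86 82
f 84 80 83
f 84 86 80
f 82 86 81
f 85 83 81
f 81 86 85
f 85 84 83
f 86 84 85



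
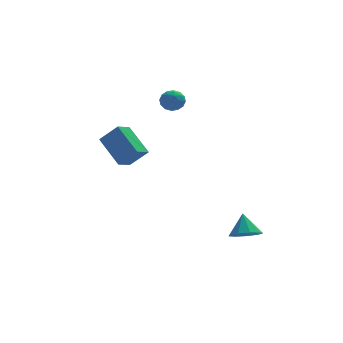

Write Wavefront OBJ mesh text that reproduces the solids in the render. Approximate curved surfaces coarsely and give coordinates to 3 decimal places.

v -3.968 -3.323 0.964
v -4.707 -1.99 2.099
v -3.333 -2.659 0.597
v -4.071 -1.326 1.731
v -3.109 -3.634 1.889
v -3.847 -2.301 3.023
v -2.473 -2.97 1.521
v -3.212 -1.637 2.656
v 2.082 -3.85 -3.975
v 2.929 -3.907 -3.931
v 2.078 -3.11 -2.905
v 2.777 -3.446 -4.251
v 2.3 -3.173 -4.441
v 1.721 -3.217 -4.413
v 1.311 -3.557 -4.18
v 1.262 -4.034 -3.851
v 1.596 -4.424 -3.579
v 2.158 -4.546 -3.493
v 2.685 -4.342 -3.632
v -1.245 1.448 2.806
v -0.956 1.943 3.196
v -0.344 0.797 2.964
v -0.055 1.292 3.354
v -0.611 0.949 3.586
v -1.168 1.351 3.489
v -0.132 1.389 2.671
v -0.689 1.791 2.574
v -0.268 1.907 3.113
v -0.564 1.635 3.678
v -0.736 1.105 2.482
v -1.032 0.833 3.047
v -1.18 1.753 2.987
v -0.12 0.987 3.173
v -0.447 0.785 3.309
v -0.277 1.077 3.539
v -1.304 1.404 3.159
v -1.134 1.696 3.388
v -0.931 1.111 3.618
v -0.166 1.044 2.772
v 0.004 1.336 3.001
v -1.023 1.663 2.621
v -0.853 1.955 2.851
v -0.369 1.629 2.542
v -0.605 2.023 3.168
v -0.075 1.64 3.26
v -0.121 1.697 2.859
v -0.448 1.933 2.802
v -0.779 1.863 3.5
v -0.249 1.48 3.593
v -0.576 1.278 3.729
v -0.904 1.514 3.672
v -0.375 1.841 3.451
v -1.051 1.26 2.567
v -0.521 0.877 2.66
v -0.396 1.226 2.488
v -0.724 1.462 2.431
v -1.225 1.1 2.9
v -0.695 0.717 2.992
v -0.852 0.807 3.358
v -1.179 1.043 3.301
v -0.925 0.899 2.709
f 2 4 1
f 5 2 1
f 1 4 3
f 3 5 1
f 2 8 4
f 6 2 5
f 6 8 2
f 4 8 3
f 7 5 3
f 3 8 7
f 7 6 5
f 8 6 7
f 10 9 12
f 10 12 11
f 12 9 13
f 12 13 11
f 13 9 14
f 13 14 11
f 14 9 15
f 14 15 11
f 15 9 16
f 15 16 11
f 16 9 17
f 16 17 11
f 17 9 18
f 17 18 11
f 18 9 19
f 18 19 11
f 19 9 10
f 19 10 11
f 20 57 36
f 57 31 60
f 36 60 25
f 57 60 36
f 20 36 32
f 36 25 37
f 32 37 21
f 36 37 32
f 20 32 41
f 32 21 42
f 41 42 27
f 32 42 41
f 20 41 53
f 41 27 56
f 53 56 30
f 41 56 53
f 20 53 57
f 53 30 61
f 57 61 31
f 53 61 57
f 21 37 48
f 37 25 51
f 48 51 29
f 37 51 48
f 25 60 38
f 60 31 59
f 38 59 24
f 60 59 38
f 31 61 58
f 61 30 54
f 58 54 22
f 61 54 58
f 30 56 55
f 56 27 43
f 55 43 26
f 56 43 55
f 27 42 47
f 42 21 44
f 47 44 28
f 42 44 47
f 23 49 35
f 49 29 50
f 35 50 24
f 49 50 35
f 23 35 33
f 35 24 34
f 33 34 22
f 35 34 33
f 23 33 40
f 33 22 39
f 40 39 26
f 33 39 40
f 23 40 45
f 40 26 46
f 45 46 28
f 40 46 45
f 23 45 49
f 45 28 52
f 49 52 29
f 45 52 49
f 24 50 38
f 50 29 51
f 38 51 25
f 50 51 38
f 22 34 58
f 34 24 59
f 58 59 31
f 34 59 58
f 26 39 55
f 39 22 54
f 55 54 30
f 39 54 55
f 28 46 47
f 46 26 43
f 47 43 27
f 46 43 47
f 29 52 48
f 52 28 44
f 48 44 21
f 52 44 48



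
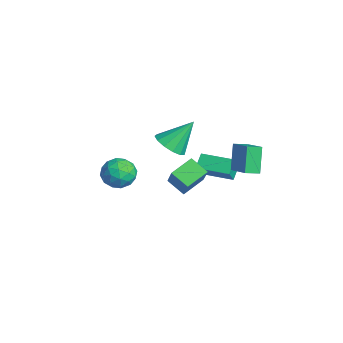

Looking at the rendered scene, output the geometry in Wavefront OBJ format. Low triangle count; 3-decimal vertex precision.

v -1.219 0.434 1.901
v -0.636 1.022 1.396
v -1.221 1.706 3.379
v -1.148 1.167 1.27
v -1.682 1.079 1.345
v -2.069 0.787 1.596
v -2.187 0.382 1.944
v -1.996 -0.006 2.279
v -1.56 -0.255 2.493
v -1.014 -0.285 2.52
v -0.534 -0.086 2.35
v -0.271 0.277 2.038
v -0.309 0.69 1.682
v 0.993 -2.51 2.058
v 1.769 -2.178 2.508
v 1.431 -3.962 2.372
v 2.207 -3.63 2.822
v 1.339 -3.494 3.202
v 1.069 -2.597 3.008
v 2.131 -3.543 1.872
v 1.861 -2.646 1.678
v 2.473 -2.817 2.393
v 1.983 -2.787 3.215
v 1.217 -3.353 1.665
v 0.727 -3.323 2.487
v 1.342 -2.217 2.255
v 1.858 -3.923 2.625
v 1.348 -3.843 2.848
v 1.804 -3.648 3.112
v 0.931 -2.463 2.549
v 1.387 -2.268 2.814
v 1.135 -3.041 3.221
v 1.813 -3.872 2.066
v 2.269 -3.677 2.331
v 1.396 -2.492 1.768
v 1.852 -2.297 2.032
v 2.065 -3.099 1.659
v 2.212 -2.397 2.453
v 2.47 -3.25 2.637
v 2.425 -3.199 2.079
v 2.266 -2.672 1.965
v 1.925 -2.379 2.936
v 2.182 -3.232 3.12
v 1.672 -3.153 3.343
v 1.513 -2.625 3.229
v 2.338 -2.754 2.868
v 1.018 -2.908 1.76
v 1.275 -3.761 1.944
v 1.687 -3.515 1.651
v 1.528 -2.987 1.537
v 0.73 -2.89 2.243
v 0.988 -3.743 2.427
v 0.934 -3.468 2.915
v 0.775 -2.941 2.801
v 0.862 -3.386 2.012
v -1 1.971 -0.478
v -0.549 1.581 0.349
v -1.611 2.48 0.094
v -1.16 2.09 0.922
v 0.18 3.37 -0.462
v 0.631 2.98 0.366
v -0.431 3.879 0.111
v 0.02 3.489 0.938
v 2.254 0.032 0.635
v 1.449 -0.537 1.208
v 1.766 1.215 1.124
v 0.961 0.646 1.697
v 3.239 -0.086 1.903
v 2.434 -0.655 2.476
v 2.751 1.097 2.392
v 1.946 0.528 2.965
v 0.641 3.055 0.686
v -0.1 3.418 2.08
v 0.66 3.841 0.491
v -0.081 4.204 1.885
v 2.241 3.216 1.495
v 1.5 3.579 2.889
v 2.26 4.002 1.3
v 1.519 4.365 2.694
f 2 1 4
f 2 4 3
f 4 1 5
f 4 5 3
f 5 1 6
f 5 6 3
f 6 1 7
f 6 7 3
f 7 1 8
f 7 8 3
f 8 1 9
f 8 9 3
f 9 1 10
f 9 10 3
f 10 1 11
f 10 11 3
f 11 1 12
f 11 12 3
f 12 1 13
f 12 13 3
f 13 1 2
f 13 2 3
f 14 51 30
f 51 25 54
f 30 54 19
f 51 54 30
f 14 30 26
f 30 19 31
f 26 31 15
f 30 31 26
f 14 26 35
f 26 15 36
f 35 36 21
f 26 36 35
f 14 35 47
f 35 21 50
f 47 50 24
f 35 50 47
f 14 47 51
f 47 24 55
f 51 55 25
f 47 55 51
f 15 31 42
f 31 19 45
f 42 45 23
f 31 45 42
f 19 54 32
f 54 25 53
f 32 53 18
f 54 53 32
f 25 55 52
f 55 24 48
f 52 48 16
f 55 48 52
f 24 50 49
f 50 21 37
f 49 37 20
f 50 37 49
f 21 36 41
f 36 15 38
f 41 38 22
f 36 38 41
f 17 43 29
f 43 23 44
f 29 44 18
f 43 44 29
f 17 29 27
f 29 18 28
f 27 28 16
f 29 28 27
f 17 27 34
f 27 16 33
f 34 33 20
f 27 33 34
f 17 34 39
f 34 20 40
f 39 40 22
f 34 40 39
f 17 39 43
f 39 22 46
f 43 46 23
f 39 46 43
f 18 44 32
f 44 23 45
f 32 45 19
f 44 45 32
f 16 28 52
f 28 18 53
f 52 53 25
f 28 53 52
f 20 33 49
f 33 16 48
f 49 48 24
f 33 48 49
f 22 40 41
f 40 20 37
f 41 37 21
f 40 37 41
f 23 46 42
f 46 22 38
f 42 38 15
f 46 38 42
f 57 59 56
f 60 57 56
f 56 59 58
f 58 60 56
f 57 63 59
f 61 57 60
f 61 63 57
f 59 63 58
f 62 60 58
f 58 63 62
f 62 61 60
f 63 61 62
f 65 67 64
f 68 65 64
f 64 67 66
f 66 68 64
f 65 71 67
f 69 65 68
f 69 71 65
f 67 71 66
f 70 68 66
f 66 71 70
f 70 69 68
f 71 69 70
f 73 75 72
f 76 73 72
f 72 75 74
f 74 76 72
f 73 79 75
f 77 73 76
f 77 79 73
f 75 79 74
f 78 76 74
f 74 79 78
f 78 77 76
f 79 77 78



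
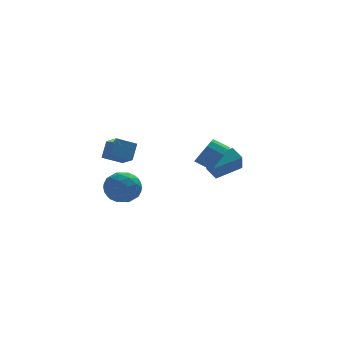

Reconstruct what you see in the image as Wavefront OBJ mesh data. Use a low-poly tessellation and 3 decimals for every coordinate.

v -3.258 -0.654 2.179
v -2.297 -1.123 2.255
v -3.743 -1.837 1.005
v -2.782 -2.306 1.081
v -3.468 -2.354 1.904
v -3.169 -1.623 2.629
v -2.871 -1.337 0.631
v -2.572 -0.606 1.356
v -2.058 -1.545 1.298
v -2.427 -2.174 2.085
v -3.613 -0.786 1.175
v -3.982 -1.415 1.962
v -2.735 -0.785 2.32
v -3.305 -2.175 0.94
v -3.708 -2.204 1.424
v -3.143 -2.48 1.468
v -3.248 -1.079 2.54
v -2.683 -1.354 2.584
v -3.371 -2.078 2.378
v -3.357 -1.606 0.676
v -2.792 -1.881 0.72
v -2.897 -0.48 1.792
v -2.332 -0.756 1.836
v -2.669 -0.882 0.882
v -2.029 -1.308 1.802
v -2.314 -2.004 1.113
v -2.367 -1.434 0.848
v -2.191 -1.004 1.274
v -2.246 -1.678 2.265
v -2.531 -2.374 1.575
v -2.935 -2.402 2.058
v -2.759 -1.972 2.484
v -2.106 -1.926 1.702
v -3.509 -0.586 1.685
v -3.794 -1.282 0.995
v -3.281 -0.988 0.776
v -3.105 -0.558 1.202
v -3.726 -0.956 2.147
v -4.011 -1.652 1.458
v -3.849 -1.956 1.986
v -3.673 -1.526 2.412
v -3.934 -1.034 1.558
v -1.909 3.632 1.242
v -1.599 2.562 1.85
v -3.063 3.599 1.77
v -2.753 2.528 2.379
v -1.507 4.272 2.161
v -1.197 3.201 2.77
v -2.661 4.238 2.69
v -2.351 3.168 3.298
v 2.562 0.011 2.523
v 3.094 0.091 3.256
v 2.291 0.529 3.791
v 1.758 0.449 3.057
v 3.152 0.524 2.988
v 2.349 0.962 3.523
v 3.022 0.794 2.572
v 2.219 1.233 3.107
v 2.747 0.815 2.14
v 1.943 1.254 2.675
v 2.412 0.581 1.83
v 1.609 1.02 2.365
v 2.125 0.166 1.739
v 1.322 0.605 2.274
v 1.977 -0.298 1.898
v 1.174 0.14 2.432
v 2.014 -0.665 2.254
v 1.211 -0.226 2.789
v 2.225 -0.817 2.696
v 1.422 -0.378 3.231
v 2.543 -0.706 3.083
v 1.74 -0.267 3.618
v 2.867 -0.368 3.292
v 2.064 0.071 3.827
v 3.247 3.406 -0.35
v 3.046 2.751 0.719
v 2.925 4.212 0.083
v 2.723 3.556 1.152
v 4.837 3.764 0.168
v 4.635 3.108 1.237
v 4.514 4.569 0.601
v 4.313 3.914 1.67
f 1 38 17
f 38 12 41
f 17 41 6
f 38 41 17
f 1 17 13
f 17 6 18
f 13 18 2
f 17 18 13
f 1 13 22
f 13 2 23
f 22 23 8
f 13 23 22
f 1 22 34
f 22 8 37
f 34 37 11
f 22 37 34
f 1 34 38
f 34 11 42
f 38 42 12
f 34 42 38
f 2 18 29
f 18 6 32
f 29 32 10
f 18 32 29
f 6 41 19
f 41 12 40
f 19 40 5
f 41 40 19
f 12 42 39
f 42 11 35
f 39 35 3
f 42 35 39
f 11 37 36
f 37 8 24
f 36 24 7
f 37 24 36
f 8 23 28
f 23 2 25
f 28 25 9
f 23 25 28
f 4 30 16
f 30 10 31
f 16 31 5
f 30 31 16
f 4 16 14
f 16 5 15
f 14 15 3
f 16 15 14
f 4 14 21
f 14 3 20
f 21 20 7
f 14 20 21
f 4 21 26
f 21 7 27
f 26 27 9
f 21 27 26
f 4 26 30
f 26 9 33
f 30 33 10
f 26 33 30
f 5 31 19
f 31 10 32
f 19 32 6
f 31 32 19
f 3 15 39
f 15 5 40
f 39 40 12
f 15 40 39
f 7 20 36
f 20 3 35
f 36 35 11
f 20 35 36
f 9 27 28
f 27 7 24
f 28 24 8
f 27 24 28
f 10 33 29
f 33 9 25
f 29 25 2
f 33 25 29
f 44 46 43
f 47 44 43
f 43 46 45
f 45 47 43
f 44 50 46
f 48 44 47
f 48 50 44
f 46 50 45
f 49 47 45
f 45 50 49
f 49 48 47
f 50 48 49
f 52 51 55
f 52 55 53
f 53 55 56
f 53 56 54
f 55 51 57
f 55 57 56
f 56 57 58
f 56 58 54
f 57 51 59
f 57 59 58
f 58 59 60
f 58 60 54
f 59 51 61
f 59 61 60
f 60 61 62
f 60 62 54
f 61 51 63
f 61 63 62
f 62 63 64
f 62 64 54
f 63 51 65
f 63 65 64
f 64 65 66
f 64 66 54
f 65 51 67
f 65 67 66
f 66 67 68
f 66 68 54
f 67 51 69
f 67 69 68
f 68 69 70
f 68 70 54
f 69 51 71
f 69 71 70
f 70 71 72
f 70 72 54
f 71 51 73
f 71 73 72
f 72 73 74
f 72 74 54
f 73 51 52
f 73 52 74
f 74 52 53
f 74 53 54
f 76 78 75
f 79 76 75
f 75 78 77
f 77 79 75
f 76 82 78
f 80 76 79
f 80 82 76
f 78 82 77
f 81 79 77
f 77 82 81
f 81 80 79
f 82 80 81



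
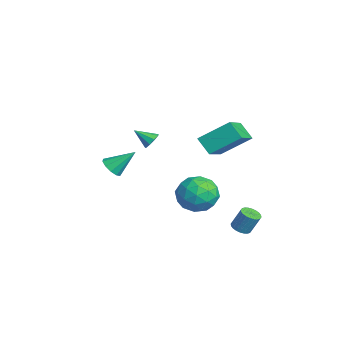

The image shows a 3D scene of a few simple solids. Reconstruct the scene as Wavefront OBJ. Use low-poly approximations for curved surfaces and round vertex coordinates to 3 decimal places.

v -1.086 3.13 -4.141
v -0.085 2.839 -3.691
v -1.675 1.401 -3.949
v -0.674 1.11 -3.499
v -1.38 1.787 -2.923
v -1.016 2.856 -3.041
v -0.744 1.384 -4.599
v -0.38 2.453 -4.717
v 0.126 1.76 -3.974
v -0.266 2.009 -2.938
v -1.494 2.231 -4.702
v -1.886 2.48 -3.666
v -0.534 3.137 -3.933
v -1.226 1.103 -3.707
v -1.641 1.501 -3.368
v -1.053 1.33 -3.104
v -1.081 3.146 -3.551
v -0.492 2.975 -3.286
v -1.254 2.357 -2.835
v -1.268 1.265 -4.354
v -0.679 1.094 -4.089
v -0.707 2.91 -4.536
v -0.119 2.739 -4.272
v -0.506 1.883 -4.805
v 0.179 2.331 -3.835
v -0.167 1.314 -3.722
v -0.209 1.476 -4.369
v 0.005 2.104 -4.438
v -0.052 2.477 -3.226
v -0.398 1.461 -3.113
v -0.813 1.859 -2.774
v -0.599 2.487 -2.844
v 0.072 1.843 -3.392
v -1.362 2.779 -4.527
v -1.708 1.763 -4.414
v -1.161 1.753 -4.796
v -0.947 2.381 -4.866
v -1.593 2.926 -3.918
v -1.939 1.909 -3.805
v -1.765 2.136 -3.202
v -1.551 2.764 -3.271
v -1.832 2.397 -4.248
v 2.023 2.49 0.254
v 1.39 2.097 0.98
v 2.295 3.899 1.256
v 1.662 3.506 1.981
v 3.618 1.554 1.139
v 2.985 1.161 1.864
v 3.89 2.963 2.14
v 3.257 2.57 2.866
v 3.889 2.985 -3.609
v 4.271 2.653 -3.549
v 4.474 3.064 -2.571
v 4.091 3.395 -2.631
v 4.366 2.806 -3.633
v 4.569 3.217 -2.655
v 4.388 2.987 -3.714
v 4.591 3.398 -2.736
v 4.334 3.167 -3.778
v 4.536 3.578 -2.8
v 4.212 3.32 -3.817
v 4.415 3.731 -2.839
v 4.041 3.421 -3.824
v 4.243 3.832 -2.846
v 3.847 3.456 -3.798
v 4.049 3.867 -2.82
v 3.659 3.419 -3.744
v 3.861 3.83 -2.766
v 3.506 3.316 -3.669
v 3.709 3.727 -2.691
v 3.411 3.163 -3.585
v 3.614 3.574 -2.607
v 3.389 2.982 -3.504
v 3.592 3.393 -2.526
v 3.444 2.802 -3.44
v 3.646 3.213 -2.462
v 3.565 2.649 -3.401
v 3.768 3.06 -2.423
v 3.737 2.548 -3.394
v 3.939 2.959 -2.416
v 3.931 2.513 -3.42
v 4.133 2.924 -2.442
v 4.119 2.55 -3.474
v 4.321 2.961 -2.496
v -0.609 -2.058 -1.395
v -0.275 -1.727 -1.829
v -0.411 -0.962 -0.405
v -0.656 -1.626 -1.864
v -1.019 -1.69 -1.721
v -1.225 -1.894 -1.452
v -1.196 -2.162 -1.162
v -0.943 -2.389 -0.961
v -0.563 -2.49 -0.925
v -0.2 -2.426 -1.069
v 0.007 -2.222 -1.337
v -0.022 -1.955 -1.627
v -2.59 0.298 -0.87
v -2.275 -0.05 -1.116
v -2.97 -0.498 -0.23
v -2.102 0.096 -0.832
v -2.158 0.336 -0.567
v -2.416 0.559 -0.443
v -2.756 0.659 -0.519
v -3.018 0.591 -0.76
v -3.081 0.386 -1.052
v -2.914 0.139 -1.259
v -2.595 -0.032 -1.284
f 1 38 17
f 38 12 41
f 17 41 6
f 38 41 17
f 1 17 13
f 17 6 18
f 13 18 2
f 17 18 13
f 1 13 22
f 13 2 23
f 22 23 8
f 13 23 22
f 1 22 34
f 22 8 37
f 34 37 11
f 22 37 34
f 1 34 38
f 34 11 42
f 38 42 12
f 34 42 38
f 2 18 29
f 18 6 32
f 29 32 10
f 18 32 29
f 6 41 19
f 41 12 40
f 19 40 5
f 41 40 19
f 12 42 39
f 42 11 35
f 39 35 3
f 42 35 39
f 11 37 36
f 37 8 24
f 36 24 7
f 37 24 36
f 8 23 28
f 23 2 25
f 28 25 9
f 23 25 28
f 4 30 16
f 30 10 31
f 16 31 5
f 30 31 16
f 4 16 14
f 16 5 15
f 14 15 3
f 16 15 14
f 4 14 21
f 14 3 20
f 21 20 7
f 14 20 21
f 4 21 26
f 21 7 27
f 26 27 9
f 21 27 26
f 4 26 30
f 26 9 33
f 30 33 10
f 26 33 30
f 5 31 19
f 31 10 32
f 19 32 6
f 31 32 19
f 3 15 39
f 15 5 40
f 39 40 12
f 15 40 39
f 7 20 36
f 20 3 35
f 36 35 11
f 20 35 36
f 9 27 28
f 27 7 24
f 28 24 8
f 27 24 28
f 10 33 29
f 33 9 25
f 29 25 2
f 33 25 29
f 44 46 43
f 47 44 43
f 43 46 45
f 45 47 43
f 44 50 46
f 48 44 47
f 48 50 44
f 46 50 45
f 49 47 45
f 45 50 49
f 49 48 47
f 50 48 49
f 52 51 55
f 52 55 53
f 53 55 56
f 53 56 54
f 55 51 57
f 55 57 56
f 56 57 58
f 56 58 54
f 57 51 59
f 57 59 58
f 58 59 60
f 58 60 54
f 59 51 61
f 59 61 60
f 60 61 62
f 60 62 54
f 61 51 63
f 61 63 62
f 62 63 64
f 62 64 54
f 63 51 65
f 63 65 64
f 64 65 66
f 64 66 54
f 65 51 67
f 65 67 66
f 66 67 68
f 66 68 54
f 67 51 69
f 67 69 68
f 68 69 70
f 68 70 54
f 69 51 71
f 69 71 70
f 70 71 72
f 70 72 54
f 71 51 73
f 71 73 72
f 72 73 74
f 72 74 54
f 73 51 75
f 73 75 74
f 74 75 76
f 74 76 54
f 75 51 77
f 75 77 76
f 76 77 78
f 76 78 54
f 77 51 79
f 77 79 78
f 78 79 80
f 78 80 54
f 79 51 81
f 79 81 80
f 80 81 82
f 80 82 54
f 81 51 83
f 81 83 82
f 82 83 84
f 82 84 54
f 83 51 52
f 83 52 84
f 84 52 53
f 84 53 54
f 86 85 88
f 86 88 87
f 88 85 89
f 88 89 87
f 89 85 90
f 89 90 87
f 90 85 91
f 90 91 87
f 91 85 92
f 91 92 87
f 92 85 93
f 92 93 87
f 93 85 94
f 93 94 87
f 94 85 95
f 94 95 87
f 95 85 96
f 95 96 87
f 96 85 86
f 96 86 87
f 98 97 100
f 98 100 99
f 100 97 101
f 100 101 99
f 101 97 102
f 101 102 99
f 102 97 103
f 102 103 99
f 103 97 104
f 103 104 99
f 104 97 105
f 104 105 99
f 105 97 106
f 105 106 99
f 106 97 107
f 106 107 99
f 107 97 98
f 107 98 99



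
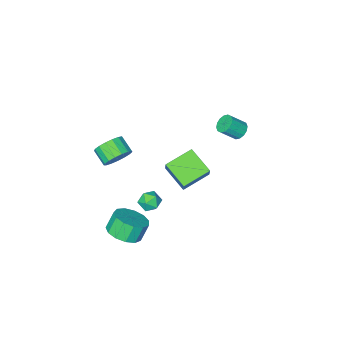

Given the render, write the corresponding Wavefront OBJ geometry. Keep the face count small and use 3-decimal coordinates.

v 1.948 -2.874 -0.868
v 2.532 -3.225 -1.486
v 2.535 -4.198 -0.93
v 1.952 -3.846 -0.312
v 2.795 -3.049 -1.181
v 2.799 -4.022 -0.625
v 2.865 -2.833 -0.803
v 2.869 -3.806 -0.247
v 2.725 -2.627 -0.441
v 2.728 -3.599 0.115
v 2.406 -2.476 -0.176
v 2.41 -3.449 0.38
v 1.983 -2.417 -0.07
v 1.987 -3.39 0.486
v 1.552 -2.463 -0.147
v 1.555 -3.435 0.409
v 1.211 -2.602 -0.389
v 1.215 -3.575 0.167
v 1.04 -2.804 -0.74
v 1.043 -3.777 -0.184
v 1.076 -3.022 -1.121
v 1.08 -3.994 -0.565
v 1.313 -3.206 -1.444
v 1.316 -4.178 -0.888
v 1.694 -3.314 -1.635
v 1.698 -4.286 -1.079
v 2.134 -3.321 -1.65
v 2.138 -4.293 -1.094
v 3.349 3.02 0.515
v 3.838 2.665 0.878
v 2.882 2.035 0.182
v 3.371 1.68 0.545
v 2.878 2.051 0.886
v 3.167 2.659 1.092
v 3.553 2.041 -0.032
v 3.842 2.649 0.174
v 3.964 2.06 0.54
v 3.546 2.066 1.108
v 3.174 2.634 -0.048
v 2.756 2.64 0.52
v 2.136 3.704 1.995
v 2.275 2.242 2.747
v 0.539 3.814 2.503
v 0.677 2.352 3.255
v 2.503 4.268 3.025
v 2.641 2.806 3.777
v 0.905 4.378 3.533
v 1.044 2.916 4.285
v -3.962 0.483 1.087
v -3.65 0.167 0.64
v -2.846 -0.179 1.447
v -3.158 0.137 1.893
v -3.52 0.466 0.639
v -2.716 0.12 1.445
v -3.508 0.769 0.757
v -2.704 0.424 1.564
v -3.618 0.996 0.964
v -2.814 0.651 1.771
v -3.82 1.085 1.204
v -3.017 0.74 2.01
v -4.061 1.013 1.412
v -3.257 0.668 2.219
v -4.274 0.799 1.533
v -3.47 0.453 2.34
v -4.404 0.5 1.535
v -3.6 0.154 2.341
v -4.416 0.196 1.416
v -3.612 -0.149 2.223
v -4.306 -0.031 1.209
v -3.502 -0.376 2.016
v -4.103 -0.12 0.97
v -3.3 -0.465 1.776
v -3.863 -0.048 0.761
v -3.059 -0.393 1.568
v 3.558 0.008 -4.466
v 4.292 -0.672 -4.087
v 3.716 -0.708 -3.035
v 2.982 -0.028 -3.414
v 4.492 -0.117 -3.959
v 3.915 -0.154 -2.907
v 4.395 0.477 -3.991
v 3.818 0.44 -2.939
v 4.032 0.922 -4.175
v 3.456 0.886 -3.123
v 3.519 1.077 -4.451
v 2.943 1.041 -3.399
v 3.018 0.893 -4.731
v 2.442 0.857 -3.679
v 2.689 0.428 -4.928
v 2.113 0.392 -3.876
v 2.636 -0.171 -4.978
v 2.059 -0.207 -3.926
v 2.875 -0.712 -4.865
v 2.299 -0.749 -3.813
v 3.332 -1.025 -4.626
v 2.755 -1.062 -3.574
v 3.86 -1.01 -4.336
v 3.283 -1.046 -3.284
f 2 1 5
f 2 5 3
f 3 5 6
f 3 6 4
f 5 1 7
f 5 7 6
f 6 7 8
f 6 8 4
f 7 1 9
f 7 9 8
f 8 9 10
f 8 10 4
f 9 1 11
f 9 11 10
f 10 11 12
f 10 12 4
f 11 1 13
f 11 13 12
f 12 13 14
f 12 14 4
f 13 1 15
f 13 15 14
f 14 15 16
f 14 16 4
f 15 1 17
f 15 17 16
f 16 17 18
f 16 18 4
f 17 1 19
f 17 19 18
f 18 19 20
f 18 20 4
f 19 1 21
f 19 21 20
f 20 21 22
f 20 22 4
f 21 1 23
f 21 23 22
f 22 23 24
f 22 24 4
f 23 1 25
f 23 25 24
f 24 25 26
f 24 26 4
f 25 1 27
f 25 27 26
f 26 27 28
f 26 28 4
f 27 1 2
f 27 2 28
f 28 2 3
f 28 3 4
f 29 40 34
f 29 34 30
f 29 30 36
f 29 36 39
f 29 39 40
f 30 34 38
f 34 40 33
f 40 39 31
f 39 36 35
f 36 30 37
f 32 38 33
f 32 33 31
f 32 31 35
f 32 35 37
f 32 37 38
f 33 38 34
f 31 33 40
f 35 31 39
f 37 35 36
f 38 37 30
f 42 44 41
f 45 42 41
f 41 44 43
f 43 45 41
f 42 48 44
f 46 42 45
f 46 48 42
f 44 48 43
f 47 45 43
f 43 48 47
f 47 46 45
f 48 46 47
f 50 49 53
f 50 53 51
f 51 53 54
f 51 54 52
f 53 49 55
f 53 55 54
f 54 55 56
f 54 56 52
f 55 49 57
f 55 57 56
f 56 57 58
f 56 58 52
f 57 49 59
f 57 59 58
f 58 59 60
f 58 60 52
f 59 49 61
f 59 61 60
f 60 61 62
f 60 62 52
f 61 49 63
f 61 63 62
f 62 63 64
f 62 64 52
f 63 49 65
f 63 65 64
f 64 65 66
f 64 66 52
f 65 49 67
f 65 67 66
f 66 67 68
f 66 68 52
f 67 49 69
f 67 69 68
f 68 69 70
f 68 70 52
f 69 49 71
f 69 71 70
f 70 71 72
f 70 72 52
f 71 49 73
f 71 73 72
f 72 73 74
f 72 74 52
f 73 49 50
f 73 50 74
f 74 50 51
f 74 51 52
f 76 75 79
f 76 79 77
f 77 79 80
f 77 80 78
f 79 75 81
f 79 81 80
f 80 81 82
f 80 82 78
f 81 75 83
f 81 83 82
f 82 83 84
f 82 84 78
f 83 75 85
f 83 85 84
f 84 85 86
f 84 86 78
f 85 75 87
f 85 87 86
f 86 87 88
f 86 88 78
f 87 75 89
f 87 89 88
f 88 89 90
f 88 90 78
f 89 75 91
f 89 91 90
f 90 91 92
f 90 92 78
f 91 75 93
f 91 93 92
f 92 93 94
f 92 94 78
f 93 75 95
f 93 95 94
f 94 95 96
f 94 96 78
f 95 75 97
f 95 97 96
f 96 97 98
f 96 98 78
f 97 75 76
f 97 76 98
f 98 76 77
f 98 77 78



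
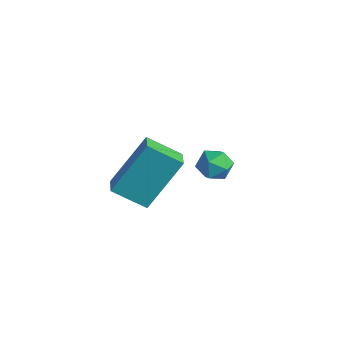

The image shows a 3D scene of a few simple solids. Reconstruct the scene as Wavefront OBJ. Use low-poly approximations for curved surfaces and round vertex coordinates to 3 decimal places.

v -1.987 -1.35 -1.632
v -1.735 -0.062 0.059
v -2.638 -0.86 -1.908
v -2.386 0.427 -0.217
v -1.114 -0.587 -2.343
v -0.862 0.7 -0.652
v -1.765 -0.098 -2.619
v -1.513 1.19 -0.928
v -3.191 3.496 -3.783
v -2.706 3.899 -4.097
v -2.394 3.081 -3.083
v -1.909 3.484 -3.397
v -2.411 3.781 -3.003
v -2.905 4.037 -3.436
v -2.195 2.943 -3.744
v -2.689 3.199 -4.177
v -2.091 3.557 -4.073
v -2.224 4.075 -3.615
v -2.876 2.905 -3.565
v -3.009 3.423 -3.107
f 2 4 1
f 5 2 1
f 1 4 3
f 3 5 1
f 2 8 4
f 6 2 5
f 6 8 2
f 4 8 3
f 7 5 3
f 3 8 7
f 7 6 5
f 8 6 7
f 9 20 14
f 9 14 10
f 9 10 16
f 9 16 19
f 9 19 20
f 10 14 18
f 14 20 13
f 20 19 11
f 19 16 15
f 16 10 17
f 12 18 13
f 12 13 11
f 12 11 15
f 12 15 17
f 12 17 18
f 13 18 14
f 11 13 20
f 15 11 19
f 17 15 16
f 18 17 10



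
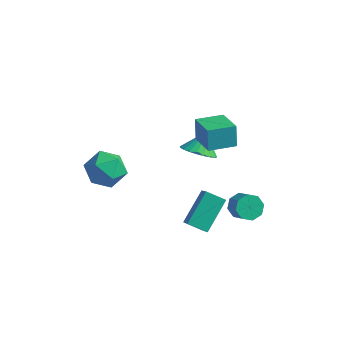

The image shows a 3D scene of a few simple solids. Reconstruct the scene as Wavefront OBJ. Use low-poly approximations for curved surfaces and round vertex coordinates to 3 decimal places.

v -3.716 -0.583 -1.024
v -2.847 -0.84 -0.34
v -4.813 -1.68 -0.04
v -3.944 -1.937 0.644
v -4.388 -0.892 0.658
v -3.71 -0.214 0.05
v -3.95 -2.306 -0.43
v -3.272 -1.628 -1.038
v -2.991 -1.905 0.027
v -3.262 -1.031 0.699
v -4.398 -1.489 -1.079
v -4.669 -0.615 -0.407
v 1.588 2.423 -3.422
v 1.933 2.109 -4.009
v 2.657 1.662 -3.345
v 2.312 1.977 -2.758
v 2.14 2.63 -3.886
v 2.865 2.183 -3.221
v 2.024 3.029 -3.491
v 2.748 2.583 -2.826
v 1.652 3.074 -3.056
v 2.377 2.628 -2.391
v 1.243 2.738 -2.835
v 1.967 2.291 -2.171
v 1.035 2.217 -2.959
v 1.76 1.77 -2.294
v 1.152 1.817 -3.354
v 1.876 1.371 -2.689
v 1.523 1.772 -3.789
v 2.248 1.326 -3.124
v -0.099 0.864 2.36
v -0.331 1.163 3.509
v 0.777 1.989 2.244
v 0.545 2.288 3.393
v 1.135 -0.048 2.847
v 0.903 0.251 3.996
v 2.011 1.077 2.731
v 1.779 1.376 3.88
v -0.973 2.562 -0.536
v -0.015 2.529 -0.475
v -1.007 3.338 0.416
v -0.064 2.816 -0.711
v -0.25 3.064 -0.92
v -0.547 3.236 -1.071
v -0.909 3.305 -1.14
v -1.28 3.261 -1.118
v -1.604 3.11 -1.007
v -1.833 2.876 -0.824
v -1.93 2.594 -0.598
v -1.882 2.307 -0.362
v -1.695 2.059 -0.153
v -1.398 1.887 -0.002
v -1.037 1.818 0.067
v -0.665 1.862 0.045
v -0.341 2.013 -0.066
v -0.113 2.247 -0.249
v 0.721 0.254 -4.005
v -0.211 -0.043 -3.571
v 0.775 1.848 -2.799
v -0.157 1.551 -2.365
v 1.457 -0.551 -2.975
v 0.525 -0.848 -2.541
v 1.511 1.043 -1.769
v 0.579 0.746 -1.335
f 1 12 6
f 1 6 2
f 1 2 8
f 1 8 11
f 1 11 12
f 2 6 10
f 6 12 5
f 12 11 3
f 11 8 7
f 8 2 9
f 4 10 5
f 4 5 3
f 4 3 7
f 4 7 9
f 4 9 10
f 5 10 6
f 3 5 12
f 7 3 11
f 9 7 8
f 10 9 2
f 14 13 17
f 14 17 15
f 15 17 18
f 15 18 16
f 17 13 19
f 17 19 18
f 18 19 20
f 18 20 16
f 19 13 21
f 19 21 20
f 20 21 22
f 20 22 16
f 21 13 23
f 21 23 22
f 22 23 24
f 22 24 16
f 23 13 25
f 23 25 24
f 24 25 26
f 24 26 16
f 25 13 27
f 25 27 26
f 26 27 28
f 26 28 16
f 27 13 29
f 27 29 28
f 28 29 30
f 28 30 16
f 29 13 14
f 29 14 30
f 30 14 15
f 30 15 16
f 32 34 31
f 35 32 31
f 31 34 33
f 33 35 31
f 32 38 34
f 36 32 35
f 36 38 32
f 34 38 33
f 37 35 33
f 33 38 37
f 37 36 35
f 38 36 37
f 40 39 42
f 40 42 41
f 42 39 43
f 42 43 41
f 43 39 44
f 43 44 41
f 44 39 45
f 44 45 41
f 45 39 46
f 45 46 41
f 46 39 47
f 46 47 41
f 47 39 48
f 47 48 41
f 48 39 49
f 48 49 41
f 49 39 50
f 49 50 41
f 50 39 51
f 50 51 41
f 51 39 52
f 51 52 41
f 52 39 53
f 52 53 41
f 53 39 54
f 53 54 41
f 54 39 55
f 54 55 41
f 55 39 56
f 55 56 41
f 56 39 40
f 56 40 41
f 58 60 57
f 61 58 57
f 57 60 59
f 59 61 57
f 58 64 60
f 62 58 61
f 62 64 58
f 60 64 59
f 63 61 59
f 59 64 63
f 63 62 61
f 64 62 63



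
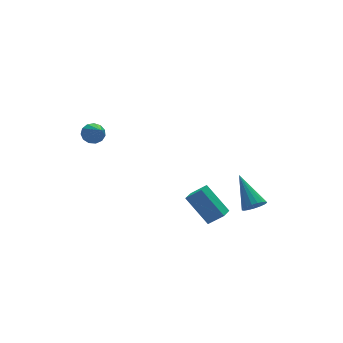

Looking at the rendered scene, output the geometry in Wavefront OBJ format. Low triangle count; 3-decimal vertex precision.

v 3.905 -2.258 -2.713
v 4.447 -2.554 -2.362
v 3.935 -0.562 -1.327
v 4.598 -2.363 -2.599
v 4.591 -2.148 -2.862
v 4.426 -1.958 -3.091
v 4.142 -1.837 -3.233
v 3.804 -1.812 -3.256
v 3.489 -1.89 -3.155
v 3.27 -2.052 -2.952
v 3.196 -2.261 -2.694
v 3.284 -2.469 -2.441
v 3.515 -2.629 -2.25
v 3.835 -2.704 -2.165
v 4.172 -2.677 -2.205
v 1.748 -2.846 -2.367
v 1.084 -1.629 -0.911
v 1.072 -2.378 -3.067
v 0.408 -1.161 -1.611
v 2.412 -2.219 -2.589
v 1.748 -1.002 -1.133
v 1.736 -1.751 -3.289
v 1.072 -0.534 -1.833
v -3.401 1.697 2.856
v -2.758 1.656 2.945
v -3.659 0.183 4.024
v -2.885 1.88 3.206
v -3.175 2.045 3.356
v -3.538 2.1 3.347
v -3.856 2.027 3.182
v -4.03 1.849 2.913
v -4.005 1.623 2.626
v -3.787 1.42 2.412
v -3.447 1.306 2.339
v -3.093 1.315 2.429
v -2.836 1.446 2.655
f 2 1 4
f 2 4 3
f 4 1 5
f 4 5 3
f 5 1 6
f 5 6 3
f 6 1 7
f 6 7 3
f 7 1 8
f 7 8 3
f 8 1 9
f 8 9 3
f 9 1 10
f 9 10 3
f 10 1 11
f 10 11 3
f 11 1 12
f 11 12 3
f 12 1 13
f 12 13 3
f 13 1 14
f 13 14 3
f 14 1 15
f 14 15 3
f 15 1 2
f 15 2 3
f 17 19 16
f 20 17 16
f 16 19 18
f 18 20 16
f 17 23 19
f 21 17 20
f 21 23 17
f 19 23 18
f 22 20 18
f 18 23 22
f 22 21 20
f 23 21 22
f 25 24 27
f 25 27 26
f 27 24 28
f 27 28 26
f 28 24 29
f 28 29 26
f 29 24 30
f 29 30 26
f 30 24 31
f 30 31 26
f 31 24 32
f 31 32 26
f 32 24 33
f 32 33 26
f 33 24 34
f 33 34 26
f 34 24 35
f 34 35 26
f 35 24 36
f 35 36 26
f 36 24 25
f 36 25 26



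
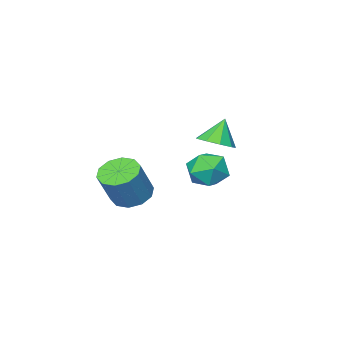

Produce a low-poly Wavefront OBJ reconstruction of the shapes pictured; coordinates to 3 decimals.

v -2.837 2.314 -3.083
v -2.309 2.78 -2.179
v -1.191 1.88 -3.821
v -0.663 2.346 -2.917
v -1.263 1.377 -2.794
v -2.279 1.645 -2.338
v -1.221 3.015 -3.662
v -2.237 3.283 -3.206
v -1.31 3.213 -2.537
v -1.336 2.201 -2
v -2.164 2.459 -4
v -2.19 1.447 -3.463
v -3.529 0.885 -2.229
v -2.677 1.167 -1.789
v -4.211 0.795 -0.851
v -3.055 1.717 -1.94
v -3.655 1.877 -2.227
v -4.196 1.573 -2.514
v -4.425 0.947 -2.668
v -4.235 0.292 -2.617
v -3.714 -0.085 -2.384
v -3.107 -0.009 -2.078
v -2.697 0.486 -1.843
v 1.345 0.614 -4.209
v 2.263 0.605 -4.719
v 3.253 0.858 -2.941
v 2.335 0.866 -2.431
v 2.055 1.219 -4.69
v 3.045 1.472 -2.913
v 1.576 1.602 -4.478
v 2.565 1.855 -2.7
v 1.009 1.607 -4.163
v 1.998 1.86 -2.385
v 0.57 1.233 -3.865
v 1.559 1.486 -2.088
v 0.427 0.622 -3.699
v 1.417 0.875 -1.921
v 0.635 0.008 -3.727
v 1.625 0.261 -1.95
v 1.115 -0.375 -3.94
v 2.104 -0.122 -2.162
v 1.682 -0.38 -4.255
v 2.671 -0.127 -2.477
v 2.121 -0.006 -4.552
v 3.11 0.247 -2.775
f 1 12 6
f 1 6 2
f 1 2 8
f 1 8 11
f 1 11 12
f 2 6 10
f 6 12 5
f 12 11 3
f 11 8 7
f 8 2 9
f 4 10 5
f 4 5 3
f 4 3 7
f 4 7 9
f 4 9 10
f 5 10 6
f 3 5 12
f 7 3 11
f 9 7 8
f 10 9 2
f 14 13 16
f 14 16 15
f 16 13 17
f 16 17 15
f 17 13 18
f 17 18 15
f 18 13 19
f 18 19 15
f 19 13 20
f 19 20 15
f 20 13 21
f 20 21 15
f 21 13 22
f 21 22 15
f 22 13 23
f 22 23 15
f 23 13 14
f 23 14 15
f 25 24 28
f 25 28 26
f 26 28 29
f 26 29 27
f 28 24 30
f 28 30 29
f 29 30 31
f 29 31 27
f 30 24 32
f 30 32 31
f 31 32 33
f 31 33 27
f 32 24 34
f 32 34 33
f 33 34 35
f 33 35 27
f 34 24 36
f 34 36 35
f 35 36 37
f 35 37 27
f 36 24 38
f 36 38 37
f 37 38 39
f 37 39 27
f 38 24 40
f 38 40 39
f 39 40 41
f 39 41 27
f 40 24 42
f 40 42 41
f 41 42 43
f 41 43 27
f 42 24 44
f 42 44 43
f 43 44 45
f 43 45 27
f 44 24 25
f 44 25 45
f 45 25 26
f 45 26 27

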